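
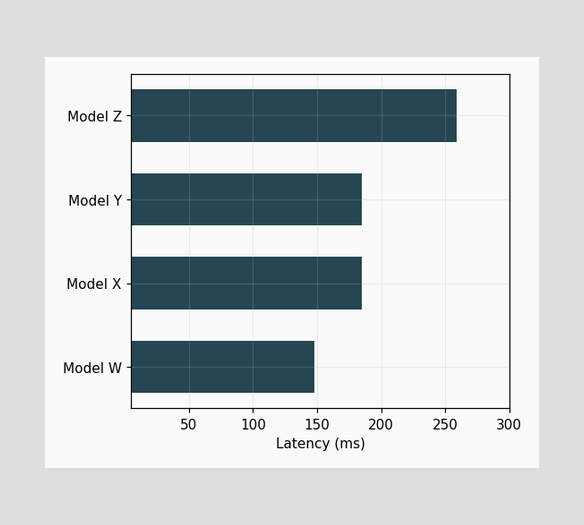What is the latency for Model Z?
Reading along the chart's x-axis, the Model Z bar reaches 259ms.

259ms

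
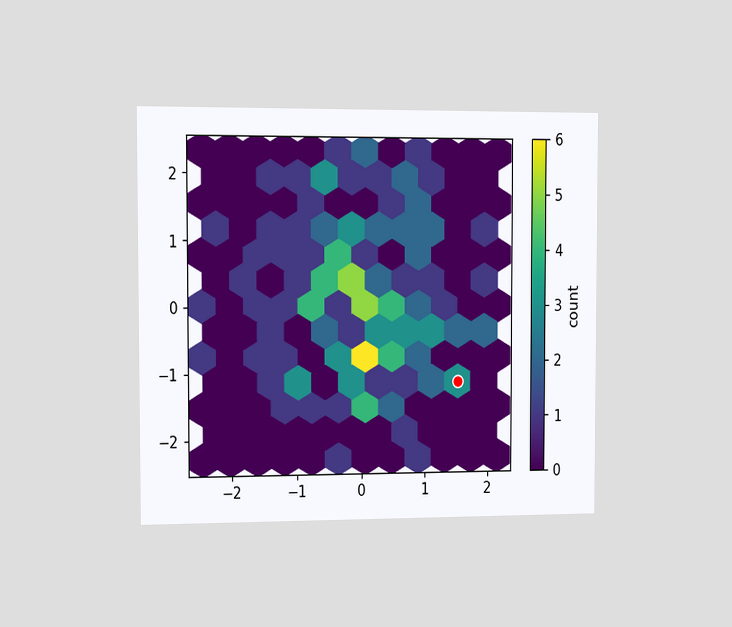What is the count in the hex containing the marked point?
3

The chart is viewed slightly from the left. The marked hex reads 3 on the colorbar.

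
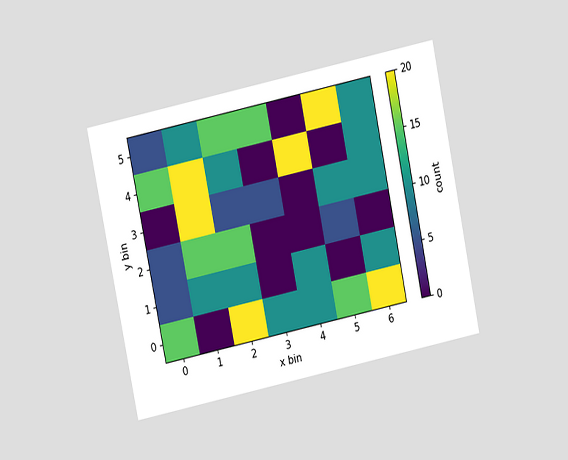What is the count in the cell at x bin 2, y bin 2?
15

The chart is tilted about 12° counter-clockwise and viewed slightly from above. Matching the cell (2, 2) against the colorbar gives 15.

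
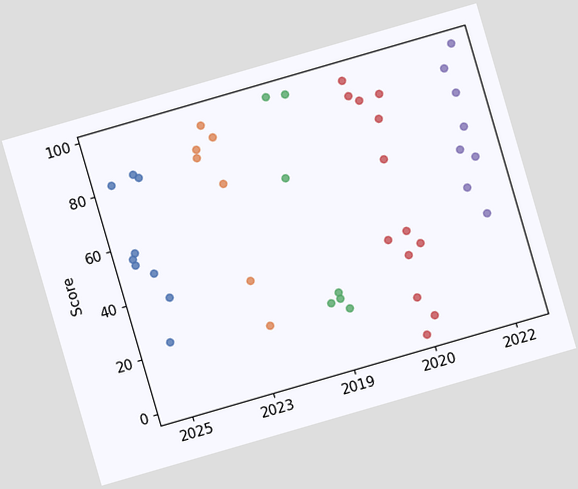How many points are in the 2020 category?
The chart is tilted about 16° counter-clockwise. Counting the markers in the 2020 column gives 13.

13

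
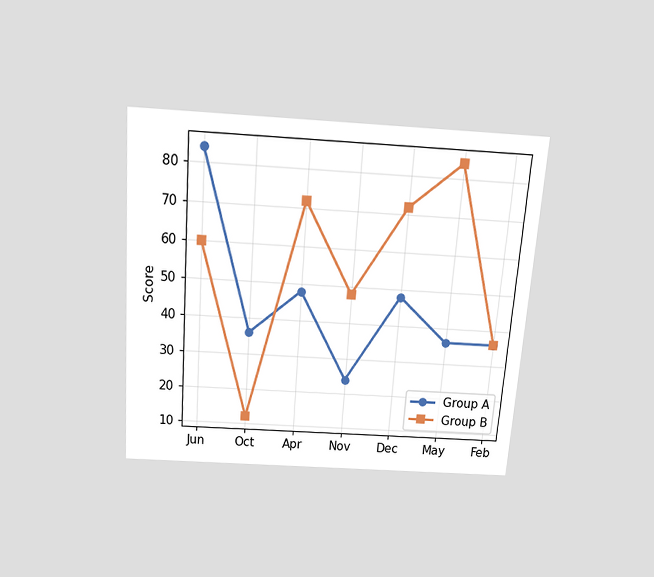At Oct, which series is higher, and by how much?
The chart is tilted about 4° clockwise and viewed slightly from above. At Oct, Group A sits above the other line by 24.

Group A, by 24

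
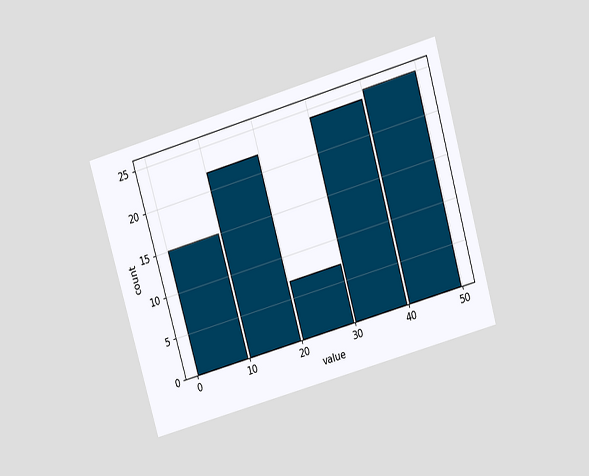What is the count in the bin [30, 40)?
The chart is tilted about 16° counter-clockwise and viewed slightly from above. The [30, 40) bin has height 24.

24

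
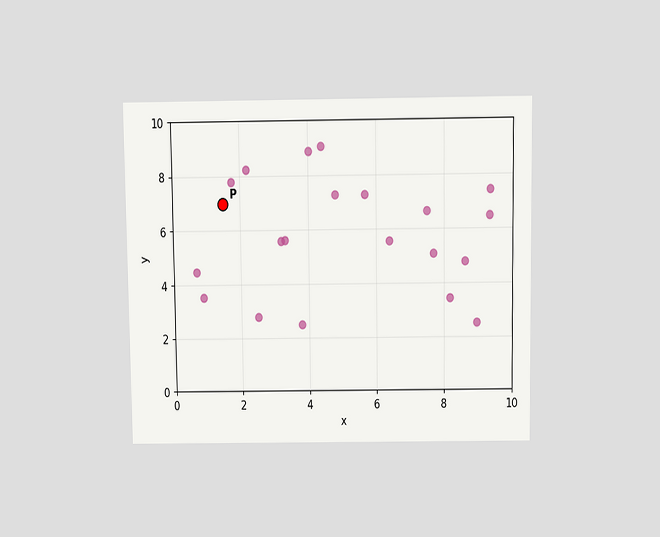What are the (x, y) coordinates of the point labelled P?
The chart is viewed slightly from above. Following the gridlines from P to each axis, P sits at (1.5, 7).

(1.5, 7)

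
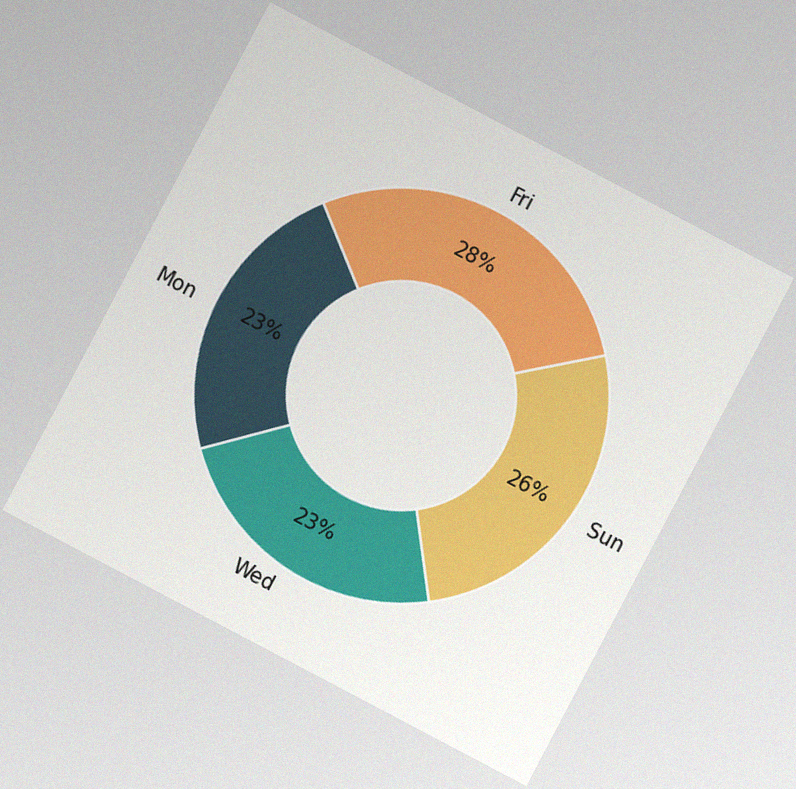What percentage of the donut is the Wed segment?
23%

The chart is tilted about 28° clockwise, with some photo noise. The Wed segment takes up 23% of the ring.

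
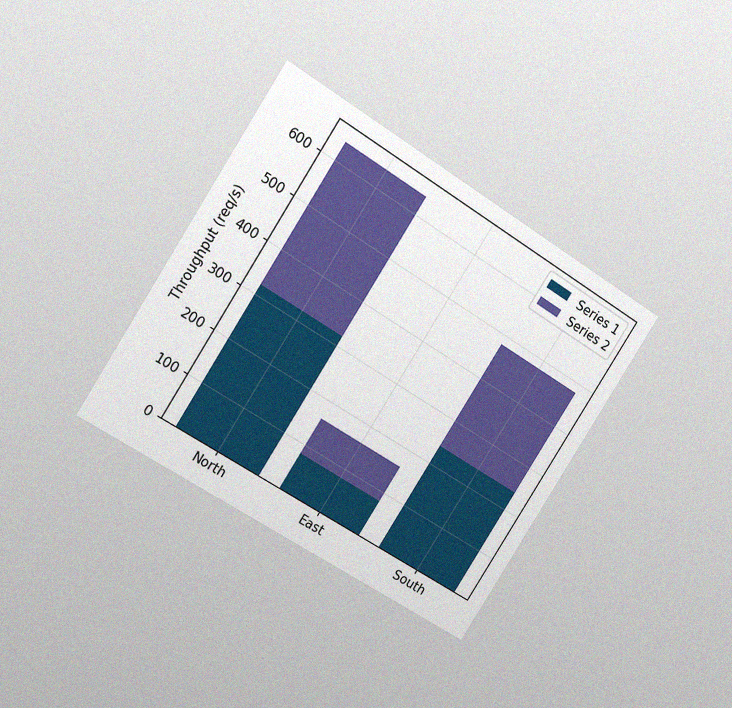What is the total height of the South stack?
The chart is tilted about 32° clockwise and viewed at a slight angle, with some photo noise. The South stack's top reaches 480req/s on the y-axis.

480req/s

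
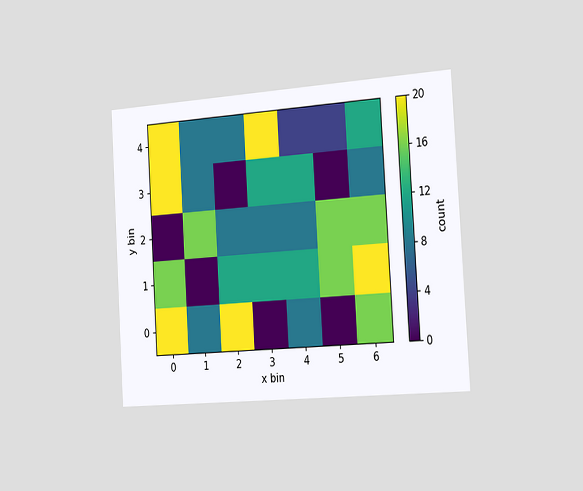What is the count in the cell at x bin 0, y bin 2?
The chart is tilted about 3° counter-clockwise and viewed slightly from the right. Matching the cell (0, 2) against the colorbar gives 0.

0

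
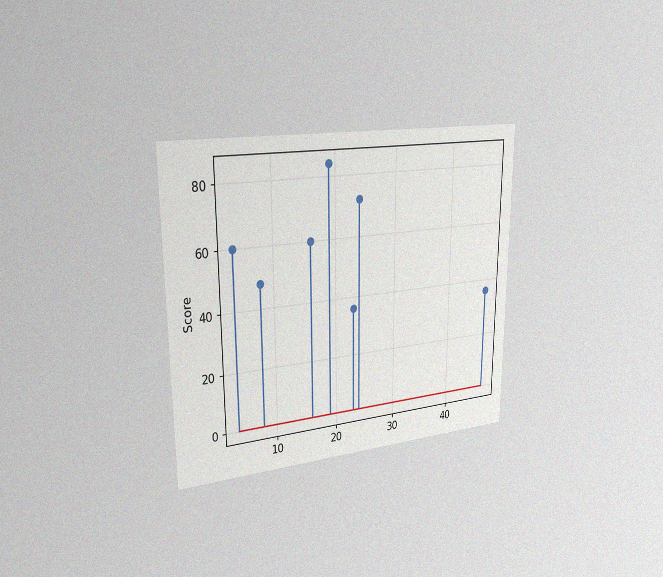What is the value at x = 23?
The chart is viewed slightly from the left, with some photo noise. The stem at x=23 reaches 36.

36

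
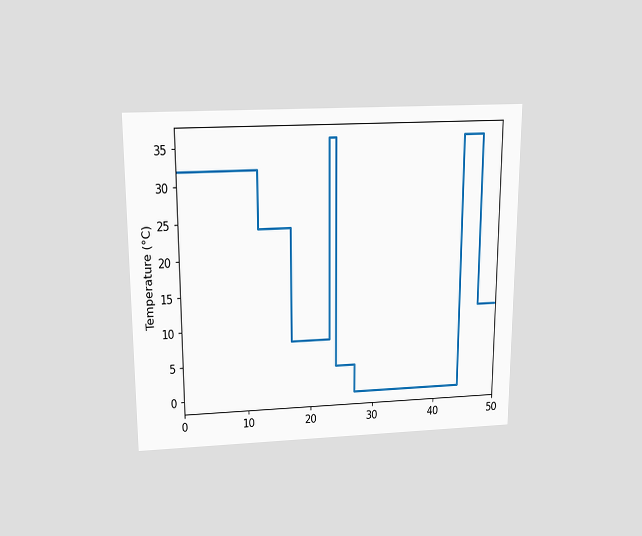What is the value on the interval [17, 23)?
The chart is viewed slightly from above. On [17, 23) the step sits at 8°C.

8°C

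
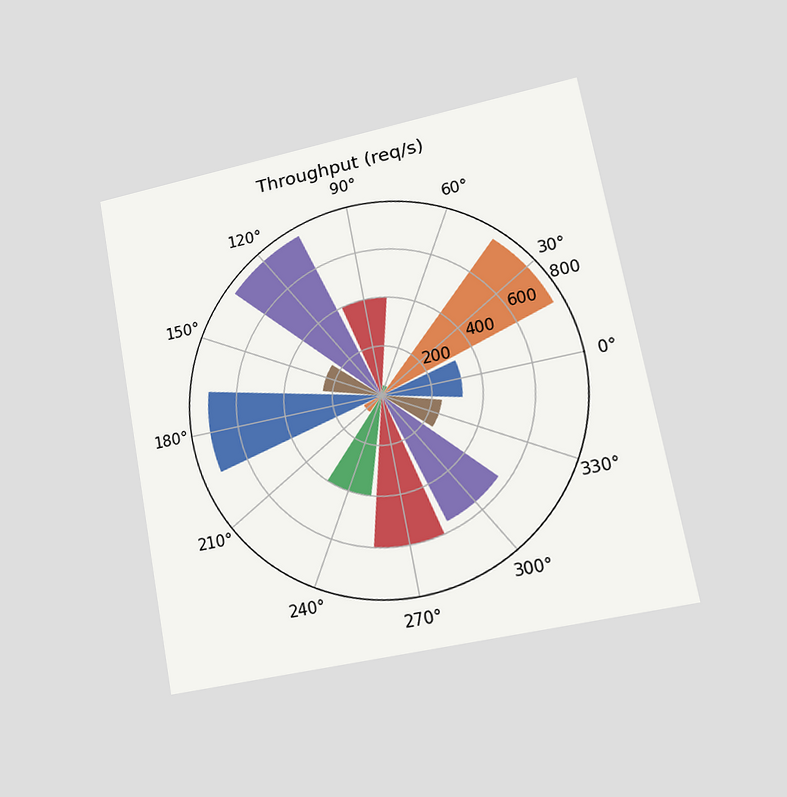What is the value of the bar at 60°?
40req/s

The chart is tilted about 11° counter-clockwise and viewed at a slight angle. The bar at 60° reaches 40req/s on the radial axis.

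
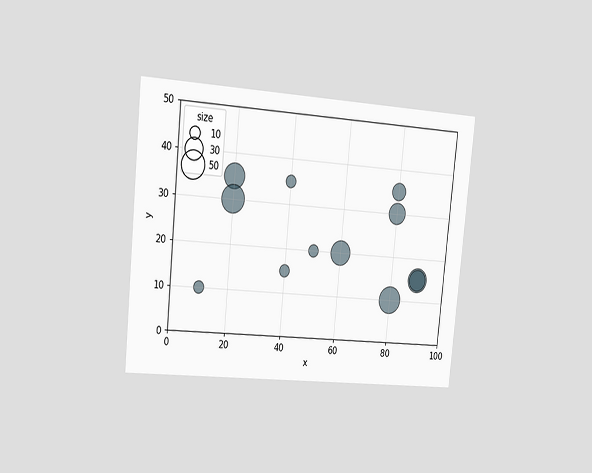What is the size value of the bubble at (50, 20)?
The chart is tilted about 6° clockwise and viewed slightly from the left. Matching the bubble at (50, 20) against the size legend gives 10.

10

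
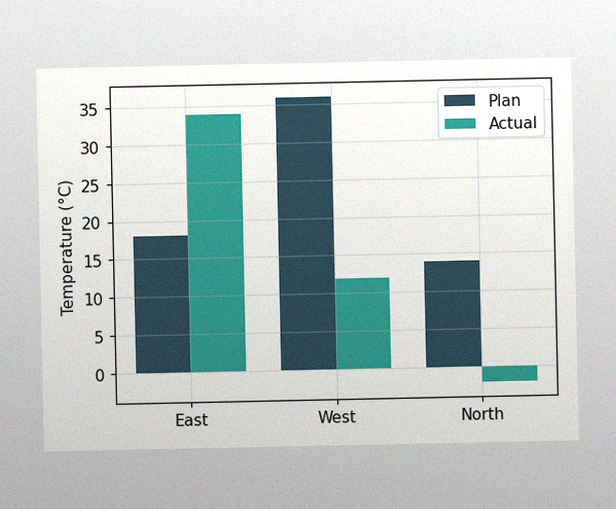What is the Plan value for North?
14°C

The image has some photo noise and uneven lighting. The Plan bar at North reaches 14°C on the y-axis.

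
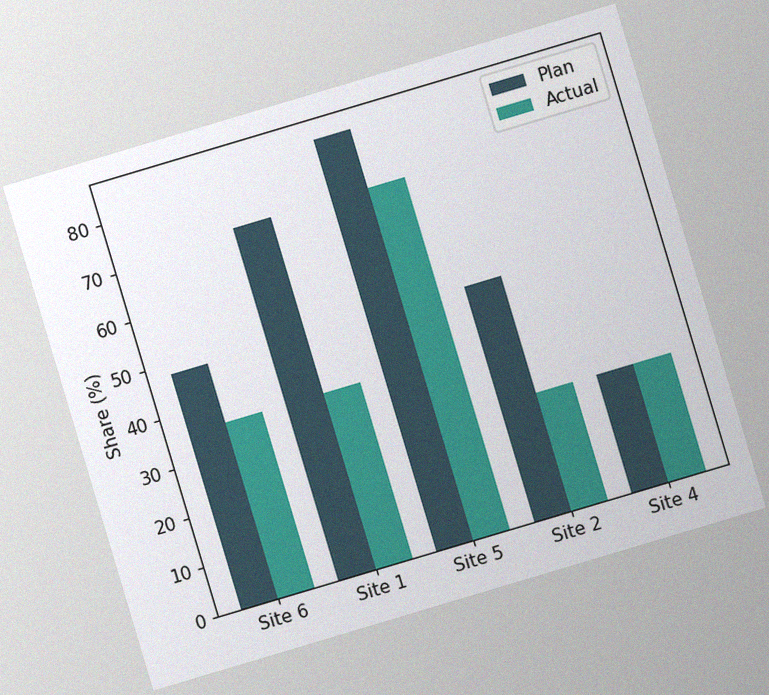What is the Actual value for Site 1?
36%

The chart is tilted about 17° counter-clockwise, with some photo noise. The Actual bar at Site 1 reaches 36% on the y-axis.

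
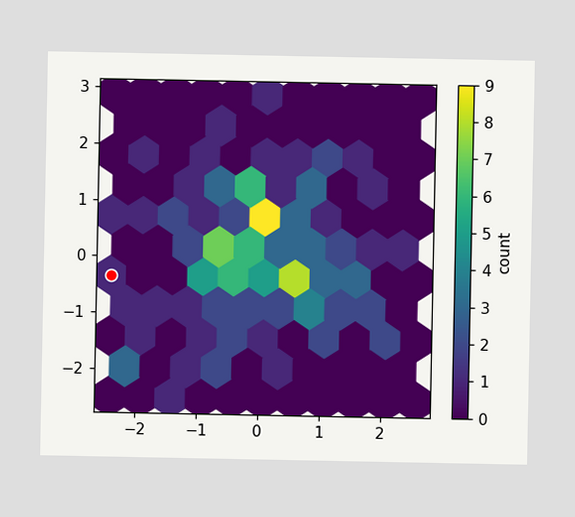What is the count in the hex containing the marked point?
The marked hex reads 1 on the colorbar.

1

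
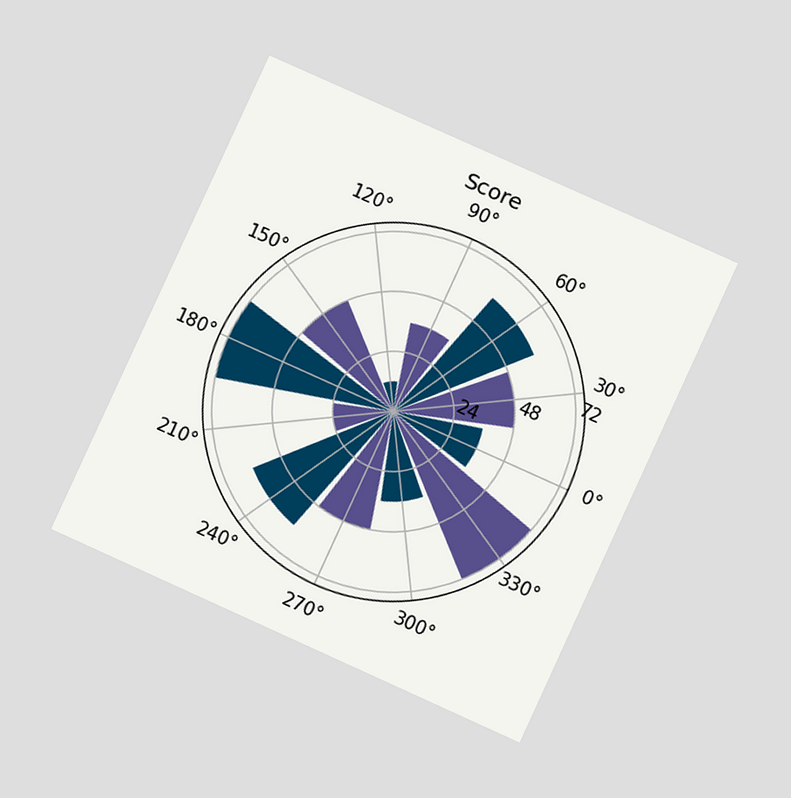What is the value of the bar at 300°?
The chart is tilted about 24° clockwise and viewed at a slight angle. The bar at 300° reaches 36 on the radial axis.

36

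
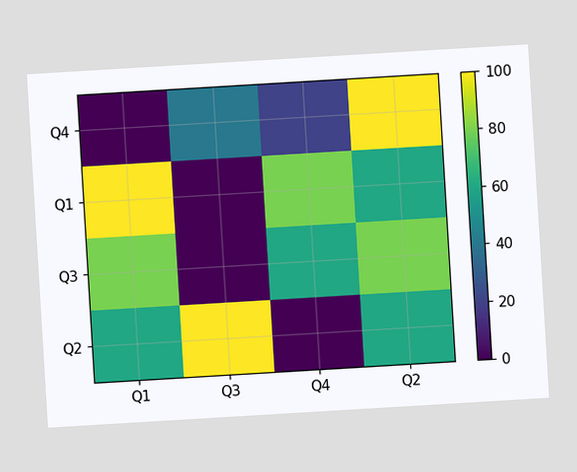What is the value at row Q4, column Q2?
The chart is tilted about 3° counter-clockwise. Matching cell (Q4, Q2) against the colorbar gives 100.

100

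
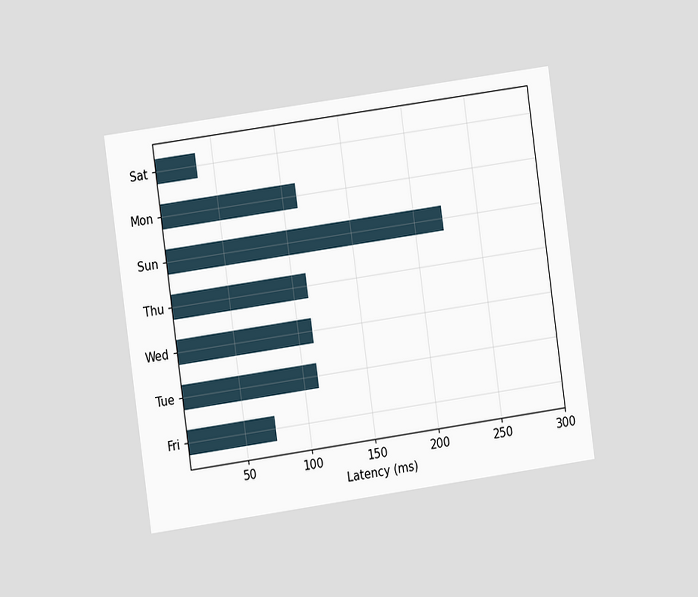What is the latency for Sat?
The chart is tilted about 8° counter-clockwise and viewed slightly from the left. Reading along the chart's x-axis, the Sat bar reaches 37ms.

37ms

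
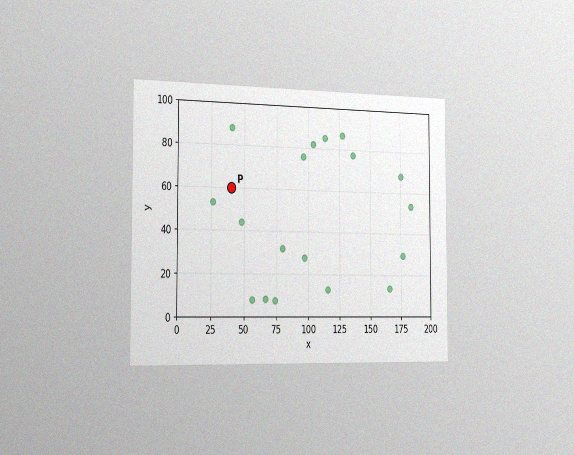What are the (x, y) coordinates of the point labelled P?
The chart is viewed slightly from the left, with some photo noise. Following the gridlines from P to each axis, P sits at (40, 60).

(40, 60)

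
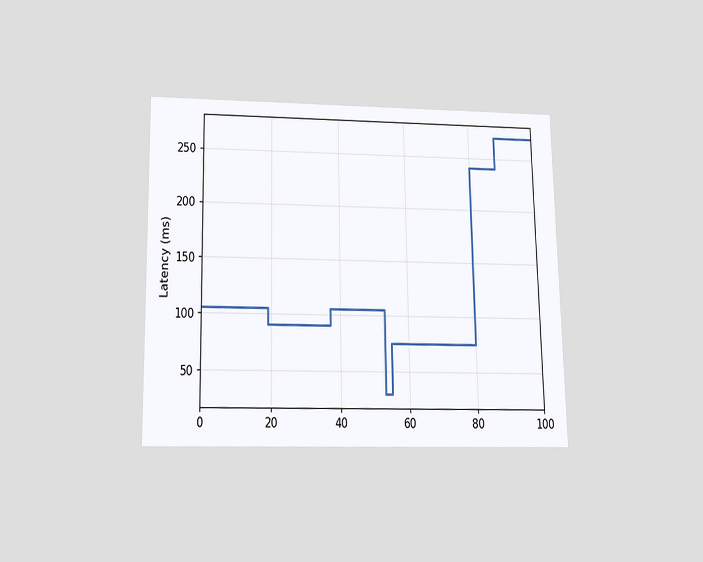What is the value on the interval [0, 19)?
105ms

The chart is viewed slightly from below. On [0, 19) the step sits at 105ms.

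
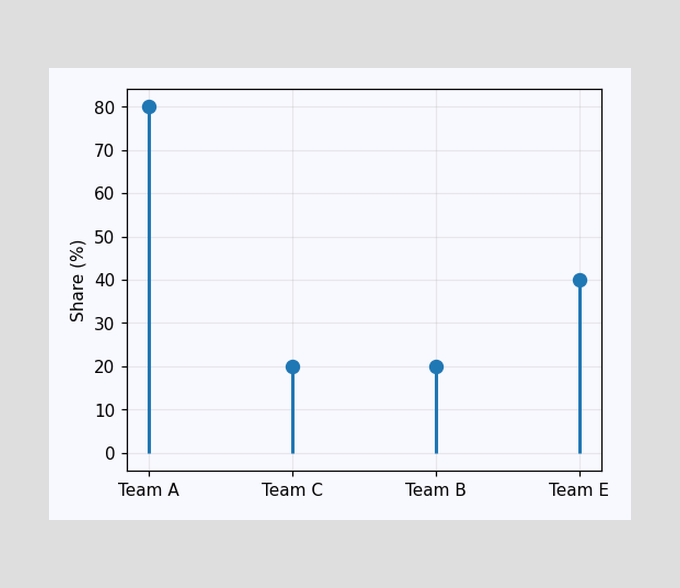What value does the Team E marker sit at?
The Team E marker sits at 40%.

40%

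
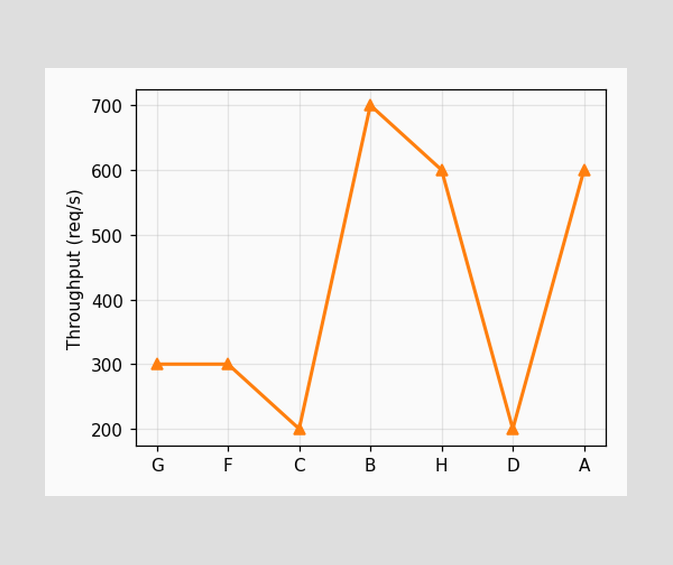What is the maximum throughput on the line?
The highest point is at B, and reading across to the y-axis gives 700req/s.

700req/s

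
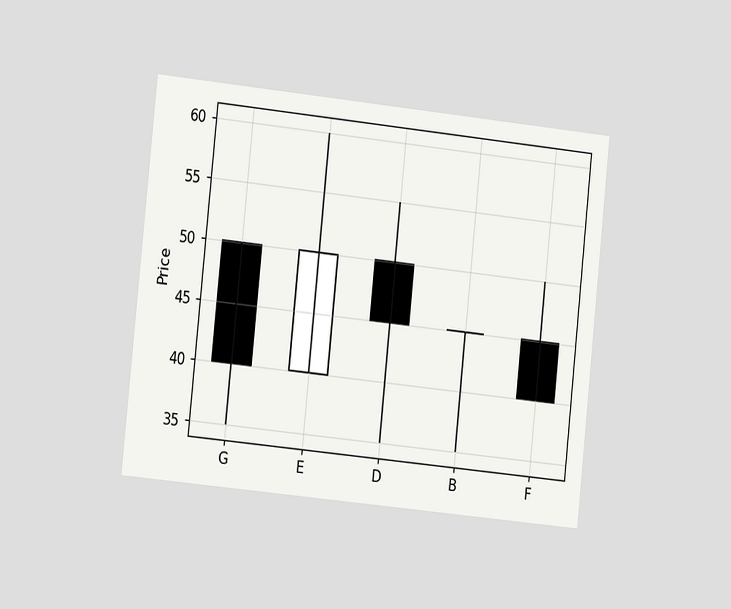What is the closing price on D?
45

The chart is tilted about 6° clockwise and viewed slightly from the left. The D candle closes at 45.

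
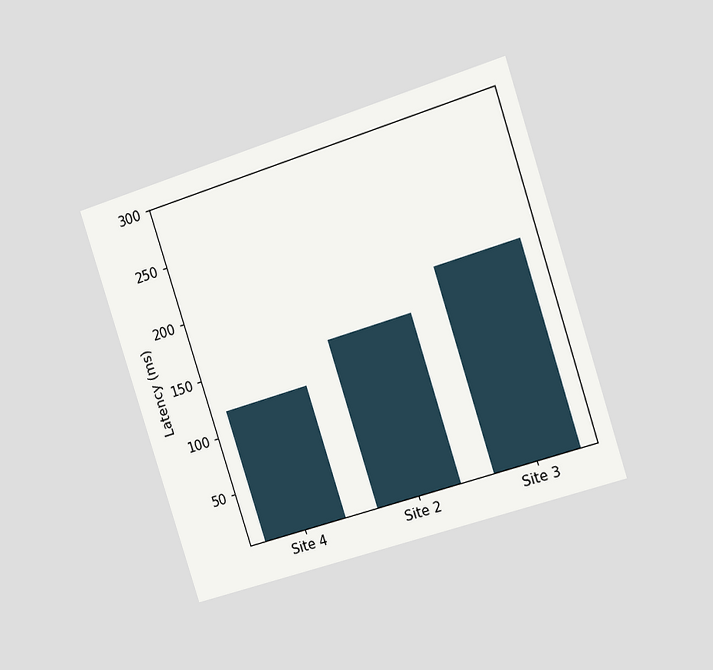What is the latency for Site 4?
The chart is tilted about 18° counter-clockwise and viewed slightly from the right. Reading along the chart's y-axis, the Site 4 bar reaches 120ms.

120ms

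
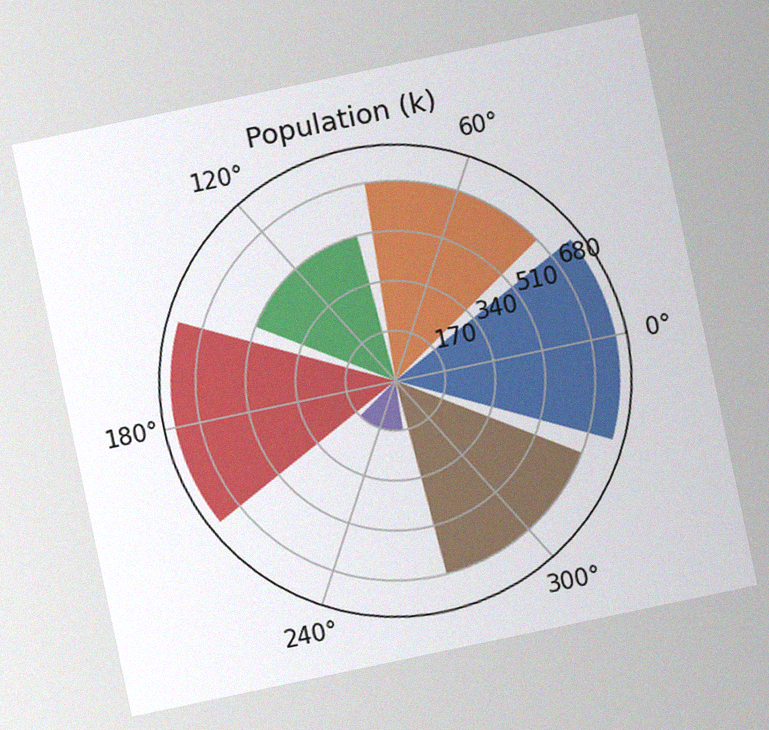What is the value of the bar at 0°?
The chart is tilted about 12° counter-clockwise, with some photo noise. The bar at 0° reaches 765k on the radial axis.

765k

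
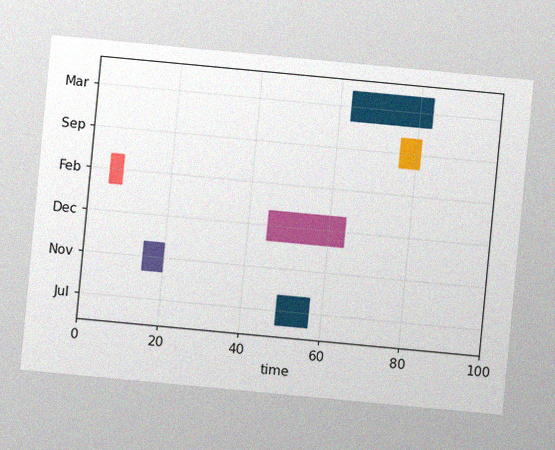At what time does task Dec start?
The chart is tilted about 5° clockwise, with some photo noise. The Dec bar begins at t=45.

45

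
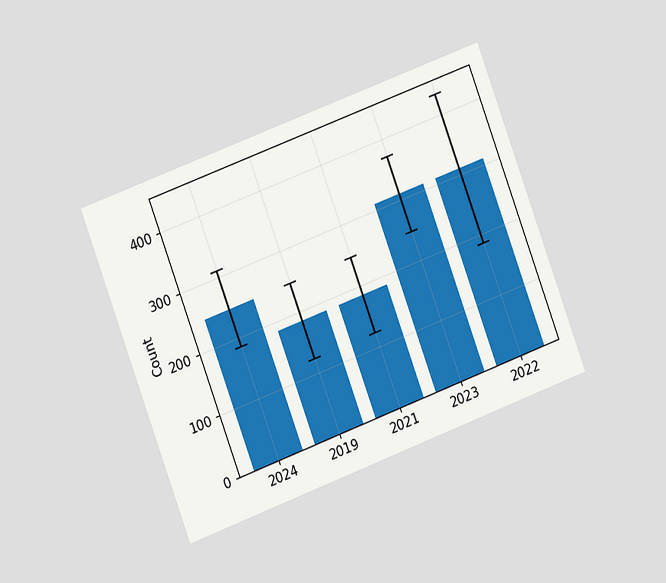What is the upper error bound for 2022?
434

The chart is tilted about 21° counter-clockwise and viewed at a slight angle. The 2022 bar's upper whisker reaches 434.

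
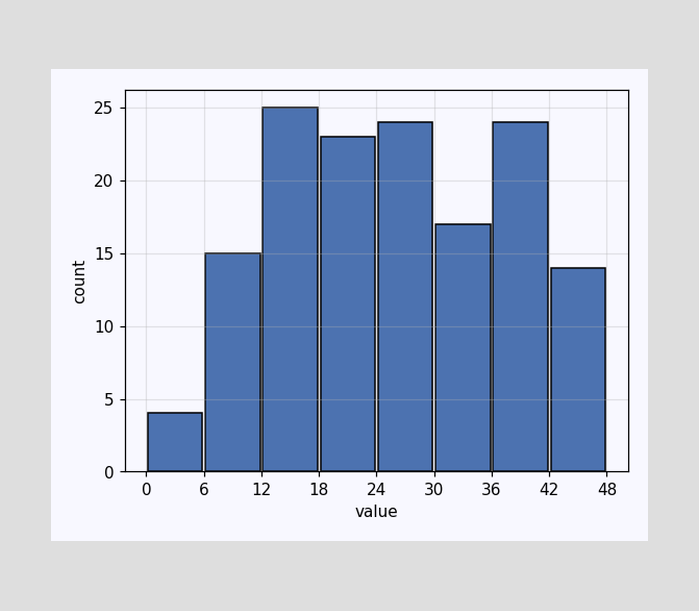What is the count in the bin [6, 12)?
15

The [6, 12) bin has height 15.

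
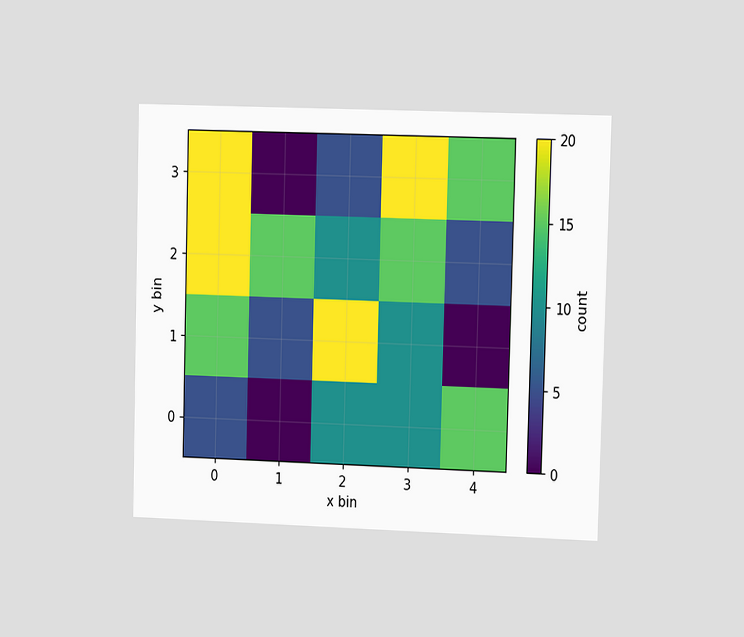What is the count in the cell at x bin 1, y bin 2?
15

The chart is viewed slightly from the right. Matching the cell (1, 2) against the colorbar gives 15.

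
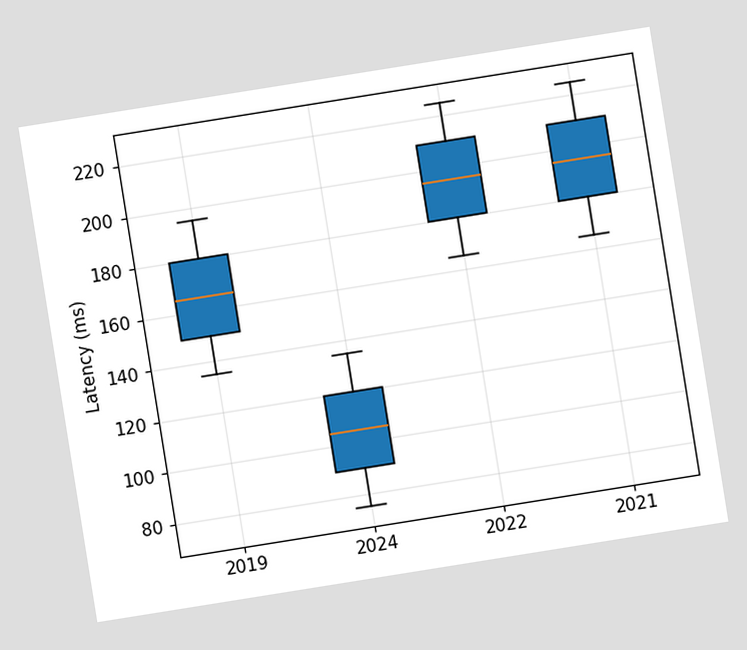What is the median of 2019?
165ms

The chart is tilted about 9° counter-clockwise. The median line in the 2019 box sits at 165ms.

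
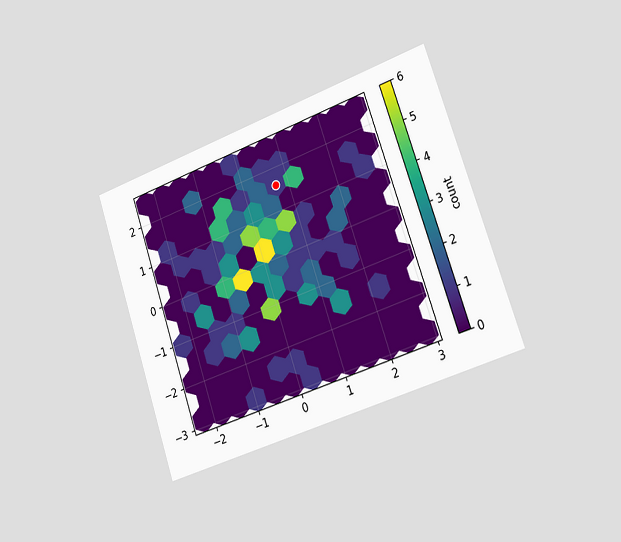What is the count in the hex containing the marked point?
The chart is tilted about 19° counter-clockwise and viewed slightly from the right. The marked hex reads 1 on the colorbar.

1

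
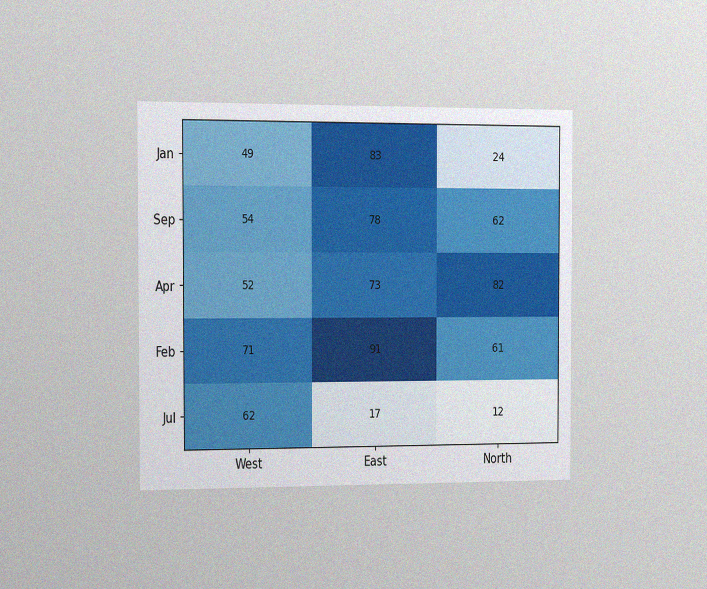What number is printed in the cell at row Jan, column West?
49

The chart is viewed slightly from the left, with some photo noise. The (Jan, West) cell reads 49.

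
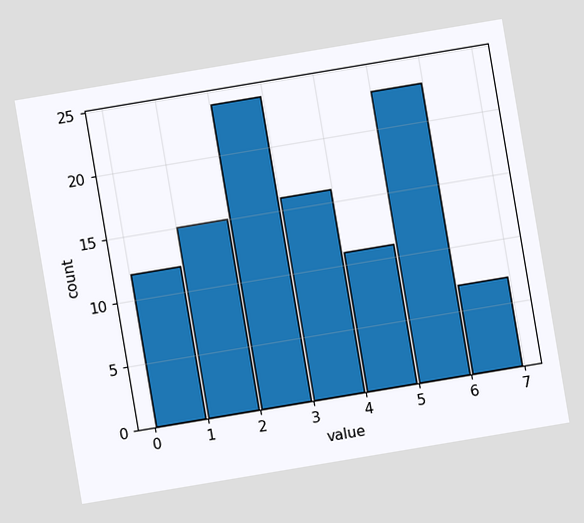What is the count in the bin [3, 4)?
16

The chart is tilted about 10° counter-clockwise. The [3, 4) bin has height 16.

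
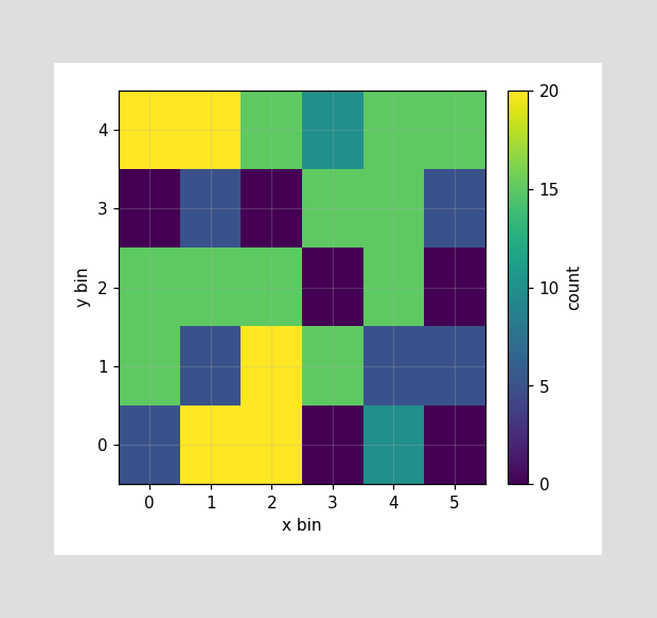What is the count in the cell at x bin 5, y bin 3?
Matching the cell (5, 3) against the colorbar gives 5.

5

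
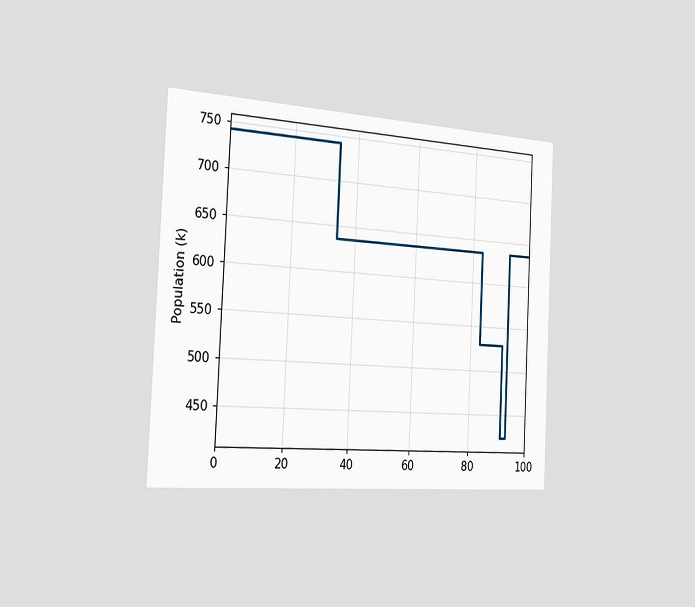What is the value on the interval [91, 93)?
424k

The chart is tilted about 3° clockwise and viewed slightly from the left. On [91, 93) the step sits at 424k.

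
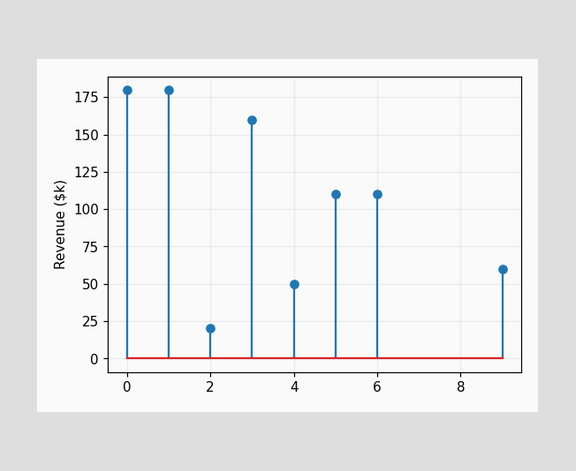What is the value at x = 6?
The stem at x=6 reaches $110k.

$110k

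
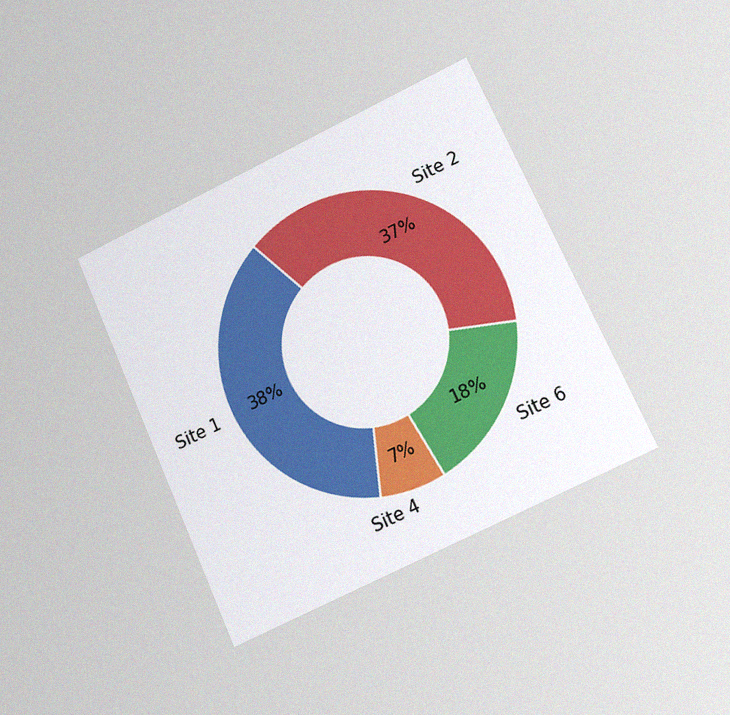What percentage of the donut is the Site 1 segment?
38%

The chart is tilted about 24° counter-clockwise and viewed slightly from the right, with some photo noise. The Site 1 segment takes up 38% of the ring.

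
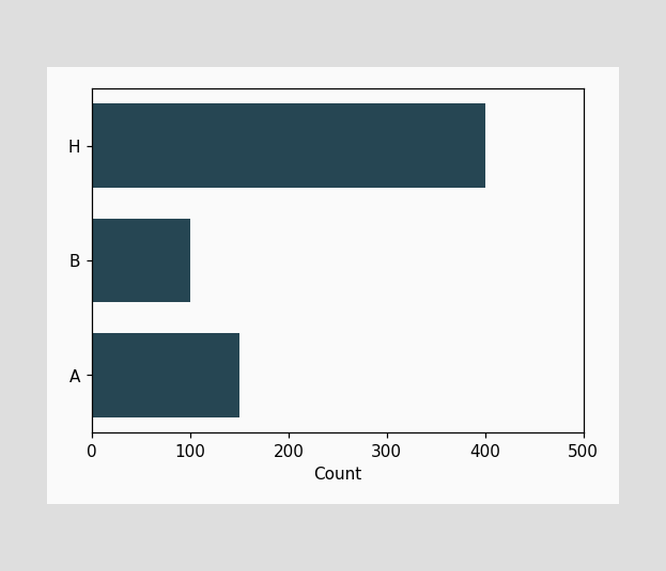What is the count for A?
Reading along the chart's x-axis, the A bar reaches 150.

150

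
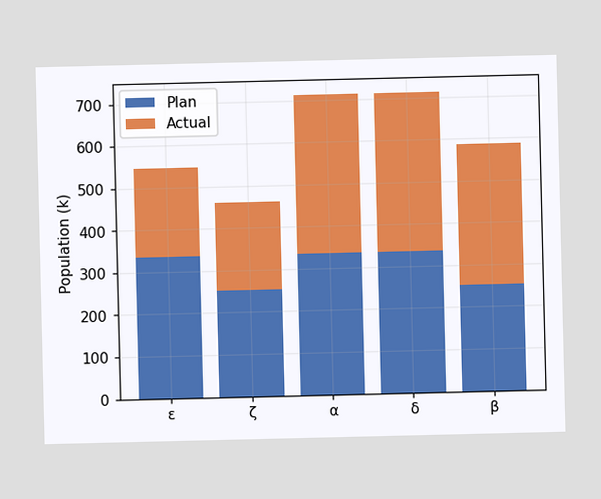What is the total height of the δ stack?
714k

The δ stack's top reaches 714k on the y-axis.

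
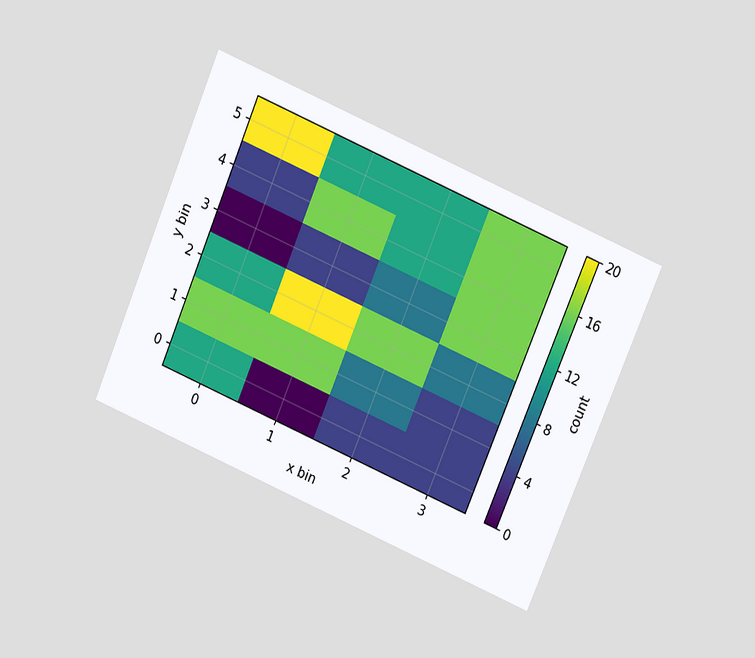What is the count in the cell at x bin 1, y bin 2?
The chart is tilted about 23° clockwise and viewed slightly from above. Matching the cell (1, 2) against the colorbar gives 20.

20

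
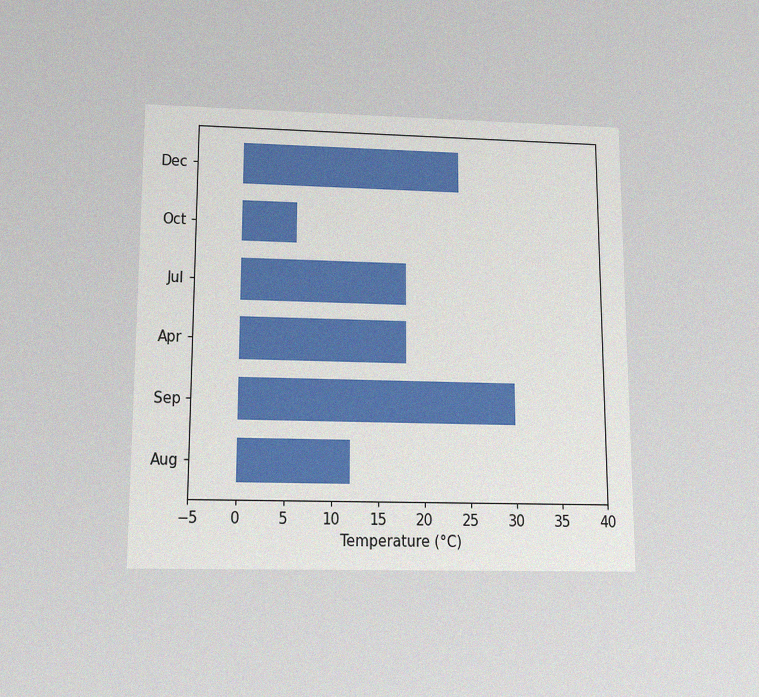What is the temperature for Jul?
18°C

The chart is viewed slightly from below, with some photo noise. Reading along the chart's x-axis, the Jul bar reaches 18°C.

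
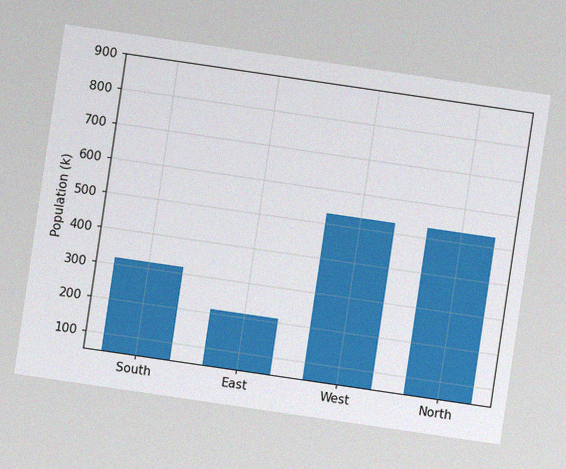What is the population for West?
530k

The chart is tilted about 8° clockwise, with some photo noise. Reading along the chart's y-axis, the West bar reaches 530k.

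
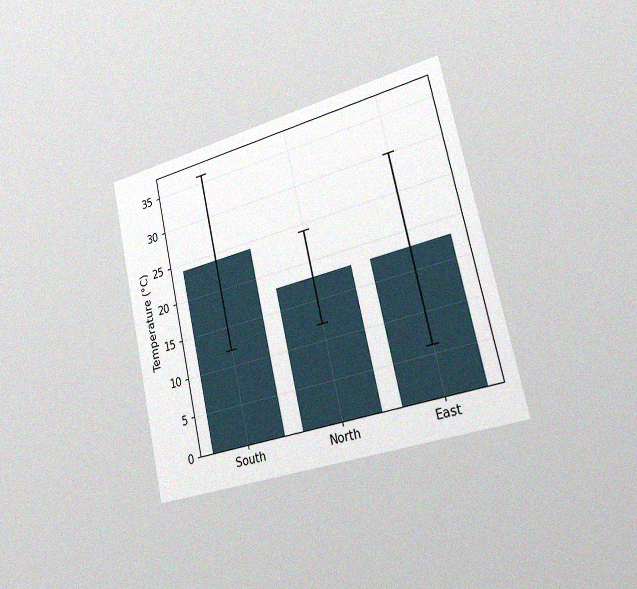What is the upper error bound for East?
30°C

The chart is tilted about 13° counter-clockwise and viewed slightly from the right, with some photo noise. The East bar's upper whisker reaches 30°C.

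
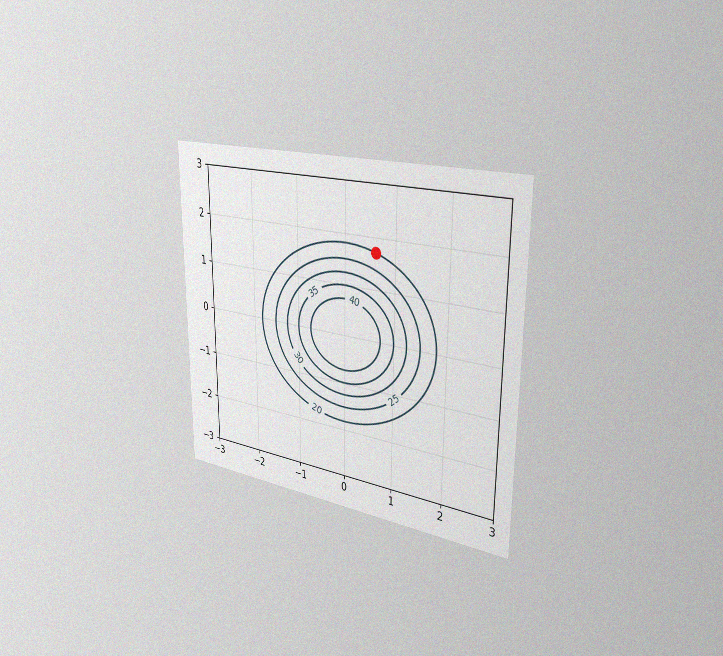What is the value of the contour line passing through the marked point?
The chart is viewed slightly from the right, with some photo noise. The marked point sits on the contour labelled 20.

20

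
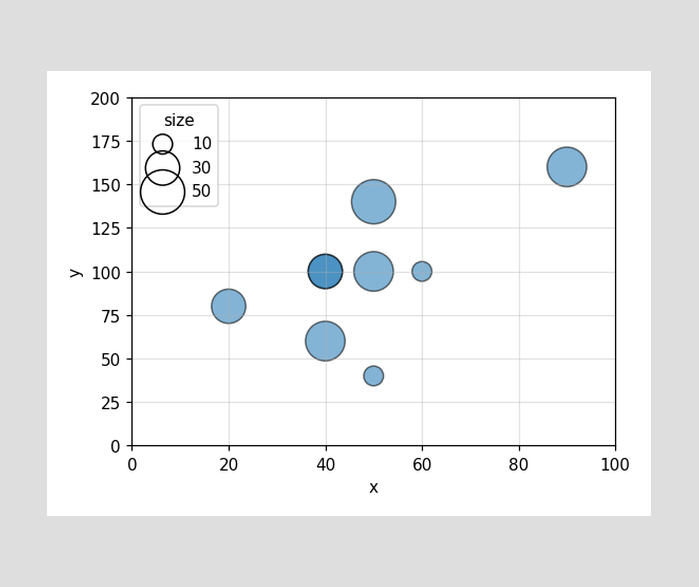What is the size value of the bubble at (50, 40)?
10

Matching the bubble at (50, 40) against the size legend gives 10.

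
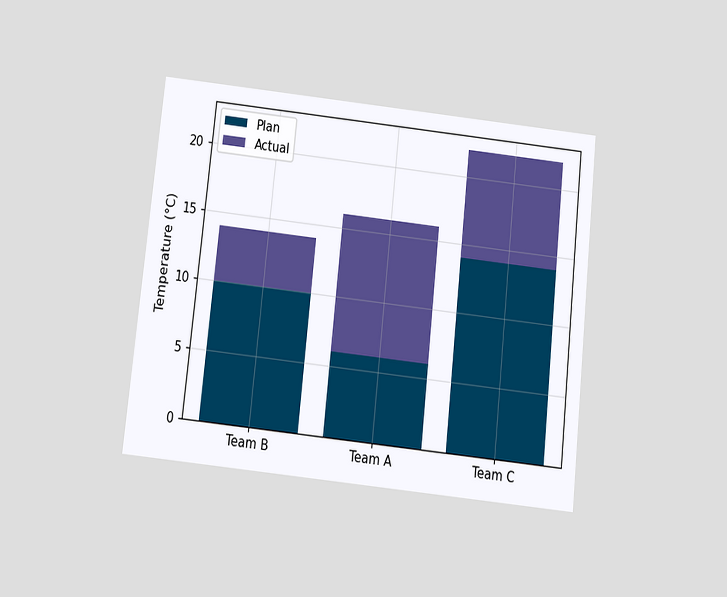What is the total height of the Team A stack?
16°C

The chart is tilted about 6° clockwise and viewed slightly from below. The Team A stack's top reaches 16°C on the y-axis.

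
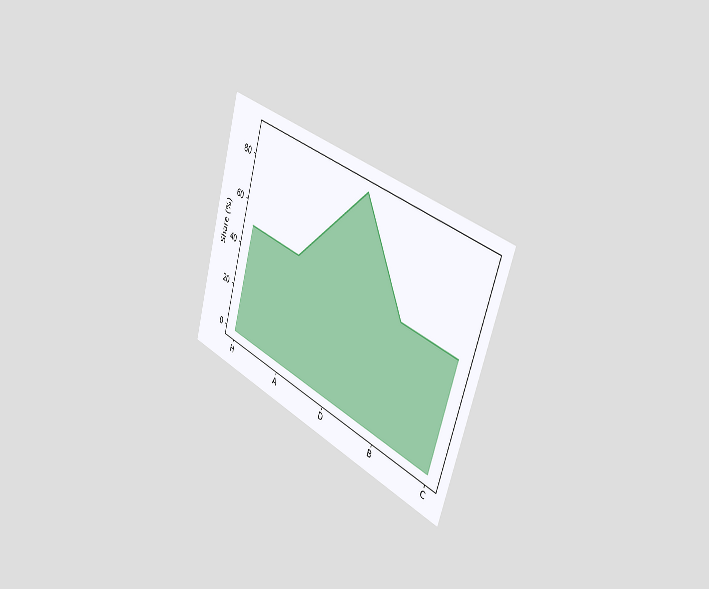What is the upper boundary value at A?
The chart is tilted about 18° clockwise and viewed slightly from the right. At A the upper boundary is at 50%.

50%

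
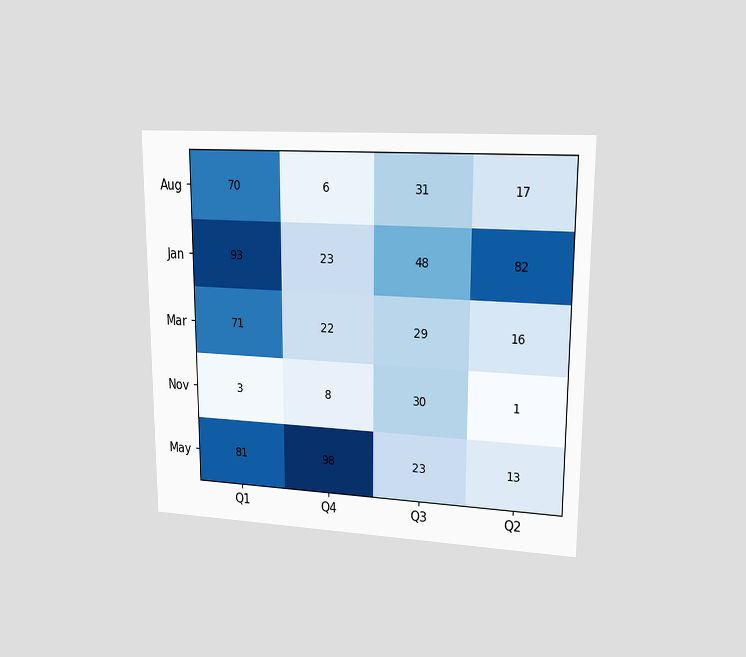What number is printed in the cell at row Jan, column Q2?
The chart is viewed at a slight angle. The (Jan, Q2) cell reads 82.

82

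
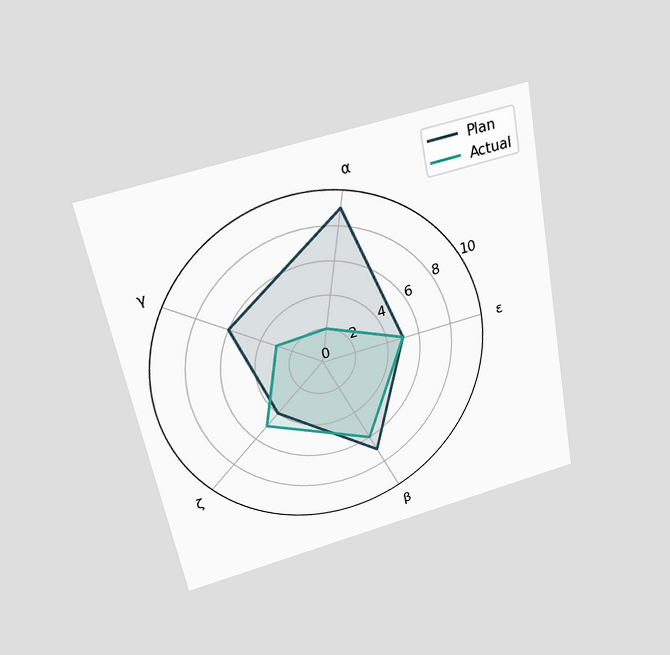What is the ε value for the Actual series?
5

The chart is tilted about 11° counter-clockwise and viewed slightly from above. On the ε axis, Actual reaches 5.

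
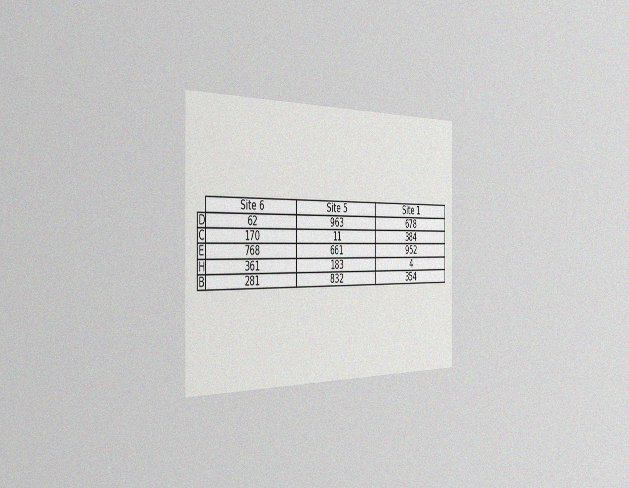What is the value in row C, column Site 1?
The chart is viewed slightly from the left, with some photo noise. The (C, Site 1) cell reads 384.

384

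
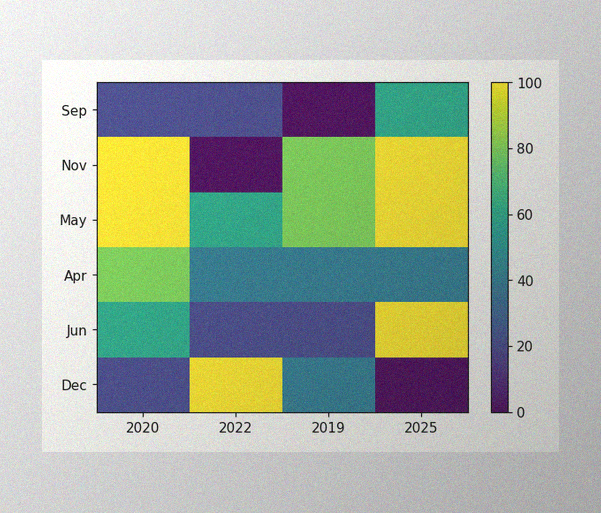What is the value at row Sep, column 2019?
0

The image has some photo noise and uneven lighting. Matching cell (Sep, 2019) against the colorbar gives 0.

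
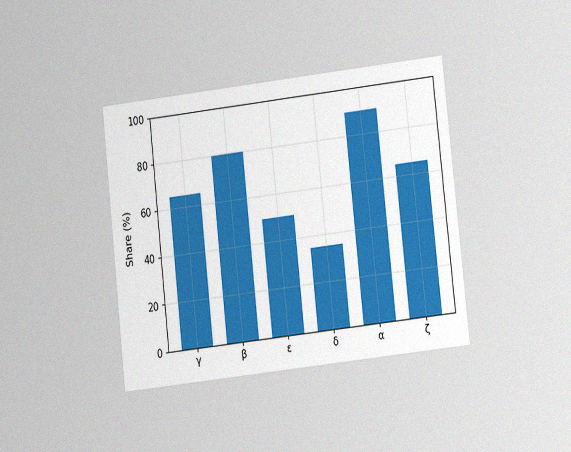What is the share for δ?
The chart is tilted about 6° counter-clockwise and viewed at a slight angle, with some photo noise. Reading along the chart's y-axis, the δ bar reaches 35%.

35%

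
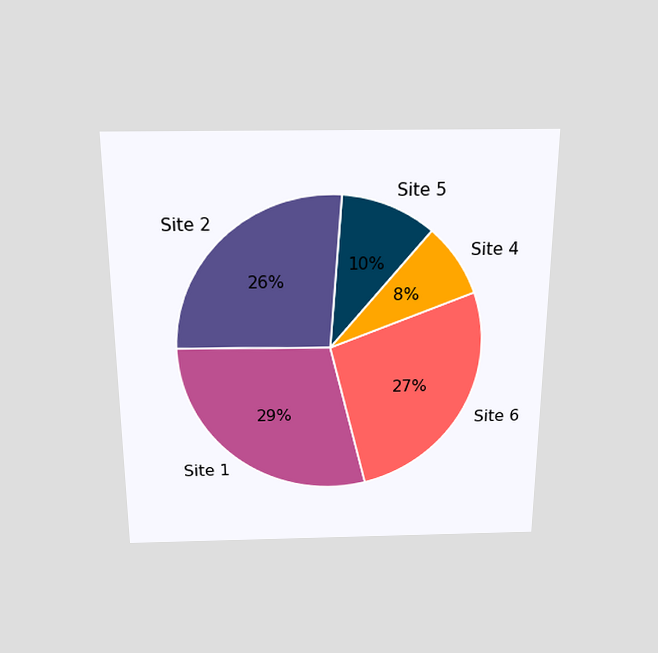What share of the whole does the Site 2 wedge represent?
26%

The chart is viewed slightly from above. The Site 2 slice takes up 26% of the pie.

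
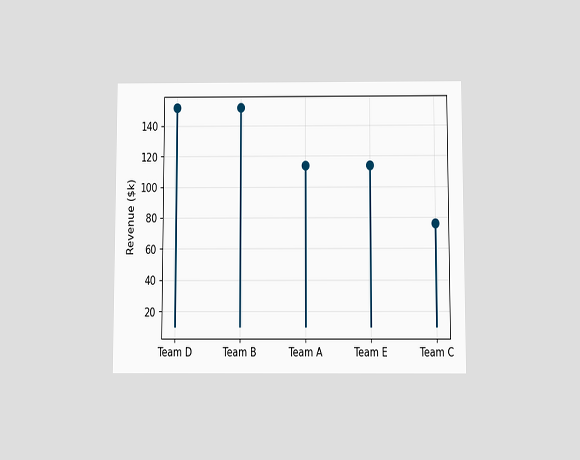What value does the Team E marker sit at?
The chart is viewed slightly from below. The Team E marker sits at $114k.

$114k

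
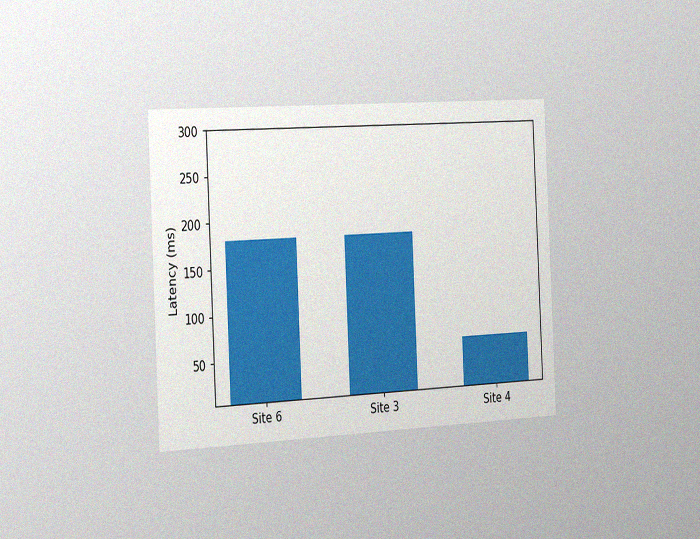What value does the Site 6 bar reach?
180ms

The chart is tilted about 3° counter-clockwise and viewed slightly from the left, with some photo noise. Reading along the chart's y-axis, the Site 6 bar reaches 180ms.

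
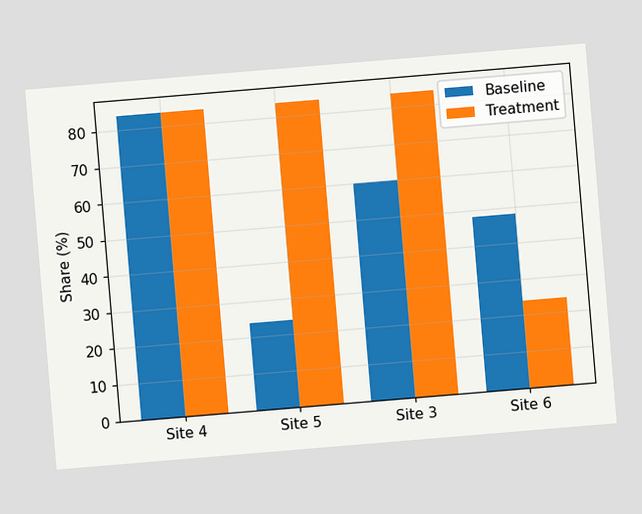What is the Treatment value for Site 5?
The chart is tilted about 5° counter-clockwise. The Treatment bar at Site 5 reaches 84% on the y-axis.

84%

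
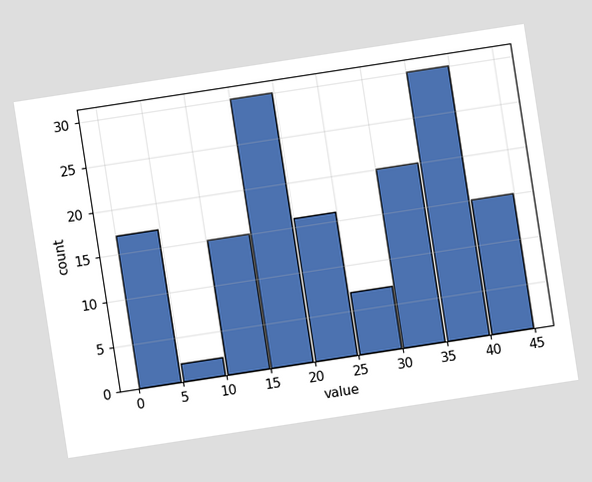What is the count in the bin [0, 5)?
The chart is tilted about 9° counter-clockwise. The [0, 5) bin has height 17.

17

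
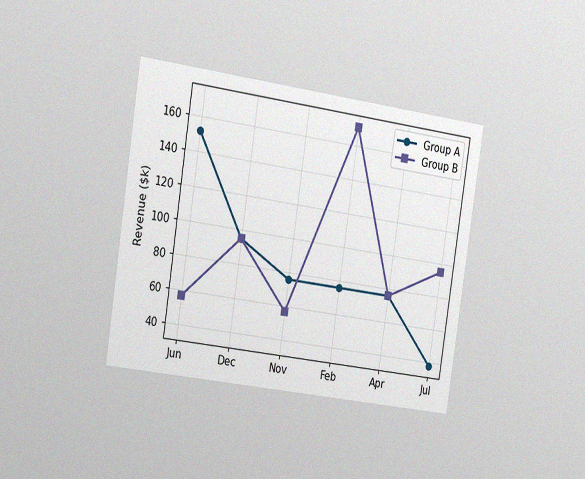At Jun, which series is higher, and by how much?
The chart is tilted about 9° clockwise and viewed slightly from the left, with some photo noise. At Jun, Group A sits above the other line by $95k.

Group A, by $95k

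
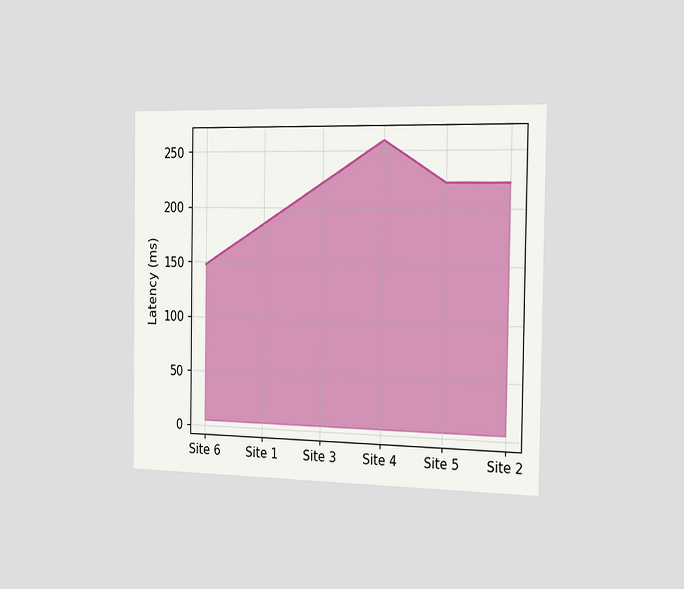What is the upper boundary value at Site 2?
222ms

The chart is viewed slightly from the right. At Site 2 the upper boundary is at 222ms.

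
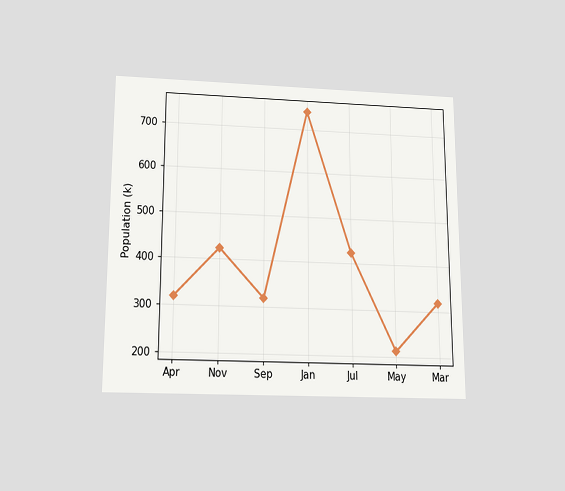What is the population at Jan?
The chart is viewed slightly from below. At Jan, the line is at 742k.

742k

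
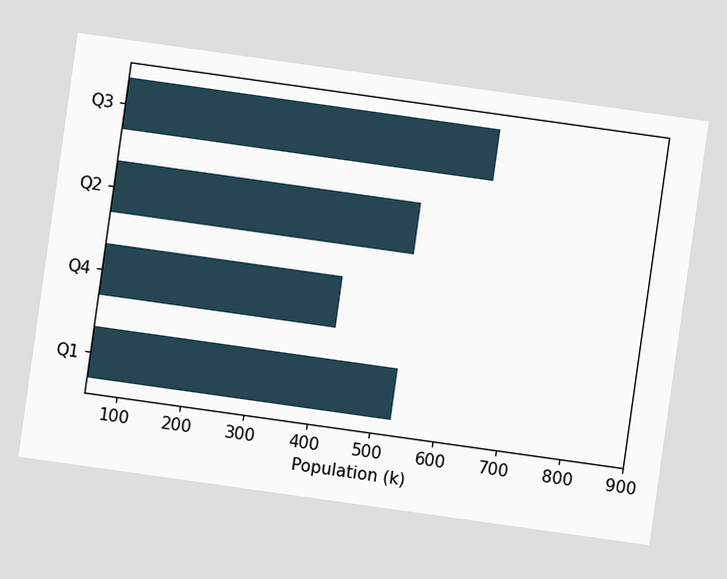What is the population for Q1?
530k

The chart is tilted about 8° clockwise. Reading along the chart's x-axis, the Q1 bar reaches 530k.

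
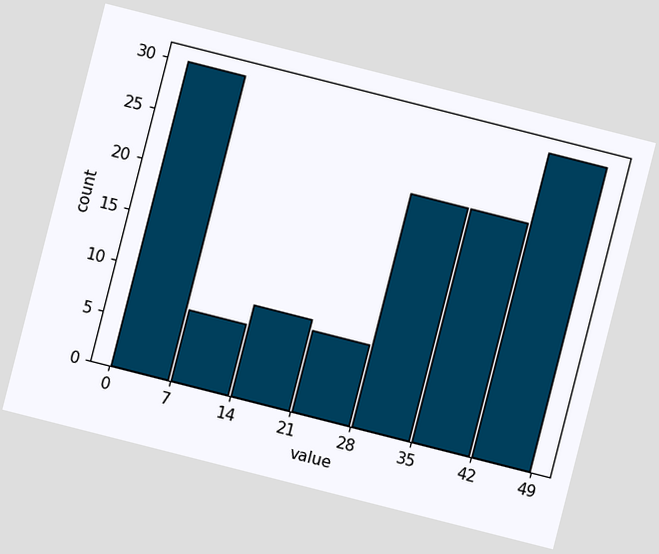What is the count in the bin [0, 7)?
30

The chart is tilted about 14° clockwise. The [0, 7) bin has height 30.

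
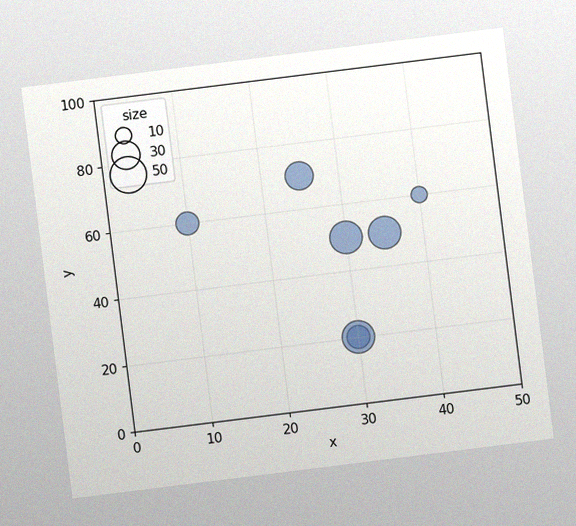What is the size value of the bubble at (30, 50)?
The chart is tilted about 7° counter-clockwise, with some photo noise. Matching the bubble at (30, 50) against the size legend gives 40.

40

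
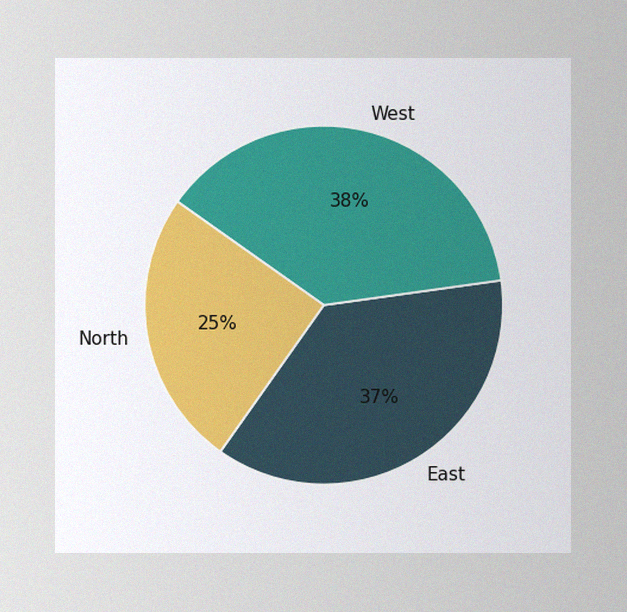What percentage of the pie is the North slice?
The image has some photo noise and uneven lighting. The North slice takes up 25% of the pie.

25%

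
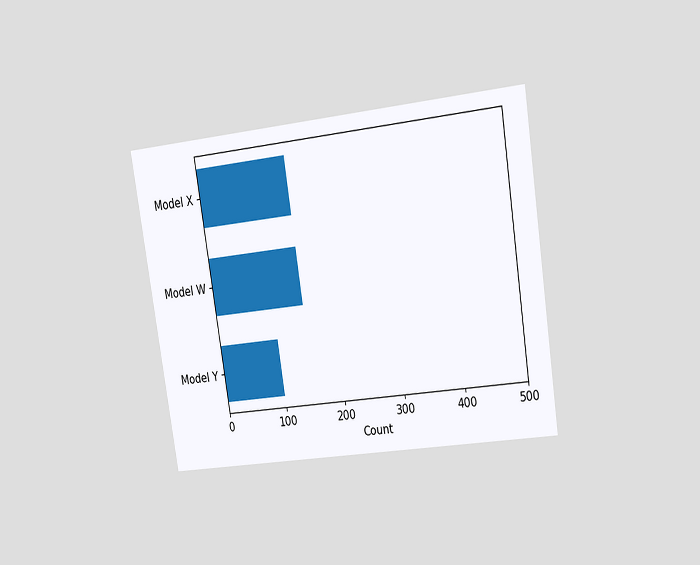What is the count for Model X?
150

The chart is tilted about 9° counter-clockwise and viewed at a slight angle. Reading along the chart's x-axis, the Model X bar reaches 150.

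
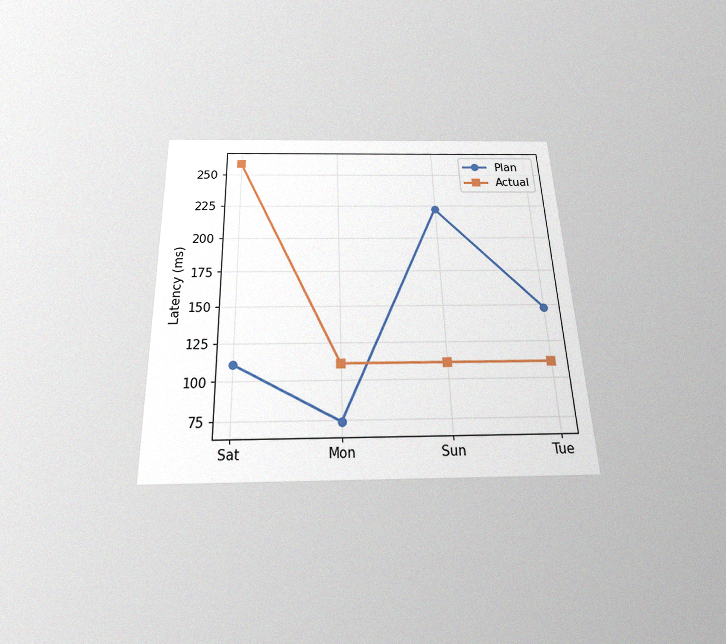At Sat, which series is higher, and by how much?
The chart is tilted about 2° counter-clockwise and viewed slightly from below, with some photo noise. At Sat, Actual sits above the other line by 148ms.

Actual, by 148ms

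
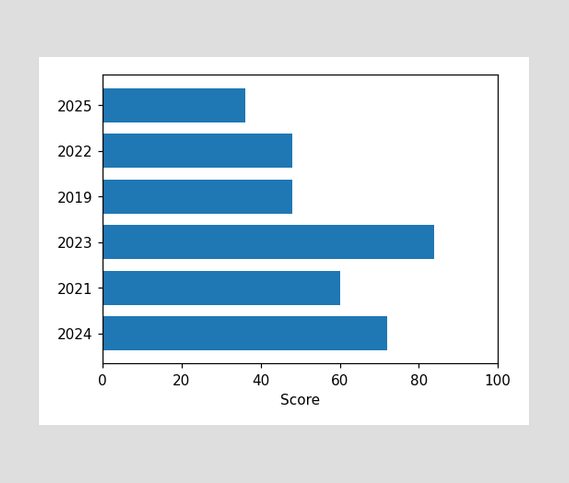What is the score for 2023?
84

Reading along the chart's x-axis, the 2023 bar reaches 84.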